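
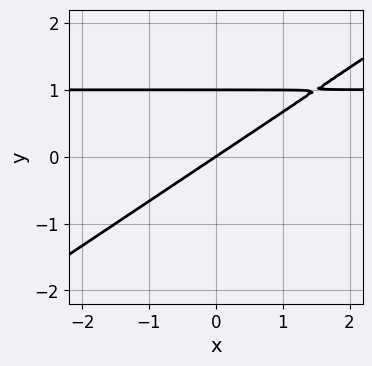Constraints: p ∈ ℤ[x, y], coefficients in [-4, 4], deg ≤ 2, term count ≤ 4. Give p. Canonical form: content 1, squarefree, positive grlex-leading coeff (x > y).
2*x*y - 3*y^2 - 2*x + 3*y

(a) The degree is 2 — a generic line meets the curve in up to 2 points.
(b) Reading off the gridlines: one x-axis crossing is at x = 0; among the integer gridlines, it crosses the y-axis at y ∈ {0, 1}.
(c) Matching integer coefficients to the picture gives p.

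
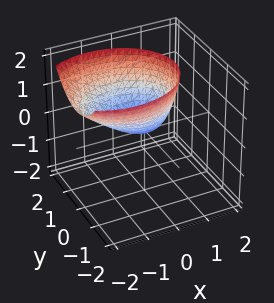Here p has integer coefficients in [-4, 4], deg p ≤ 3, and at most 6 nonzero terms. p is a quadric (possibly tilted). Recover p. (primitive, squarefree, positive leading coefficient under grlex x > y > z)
First, degree: the shape is more complex than any degree-1 surface, so deg p = 2.
Next, against the integer gridlines: one z-axis crossing is at z = 0; it meets the y-axis at y = 0 (among the integer gridlines); it meets the x-axis at x = 0 (among the integer gridlines).
Finally, the integer polynomial consistent with all of this is the stated p.

2*x^2 + 2*x*z + 3*y^2 - 3*z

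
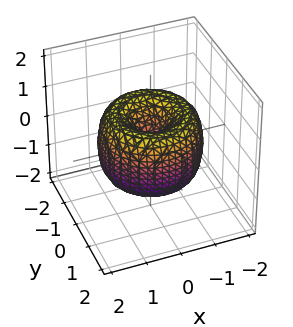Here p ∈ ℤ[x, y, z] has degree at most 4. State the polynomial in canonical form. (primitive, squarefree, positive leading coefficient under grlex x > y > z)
First, the degree is 4 — a generic line meets the surface in up to 4 points.
Next, symmetries: rotational symmetry about the z-axis ⇒ p depends on x, y only through x² + y².
Then, observable constraints: one y-axis crossing is at y = 0; it crosses the x-axis at the gridline x = 0; it meets the z-axis at z = 0 (among the integer gridlines); a circular section at z = -1 has radius exactly 1.
Finally, these observations pin down the coefficients.

x^4 + 2*x^2*y^2 + y^4 - 2*x^2 - 2*y^2 + z^2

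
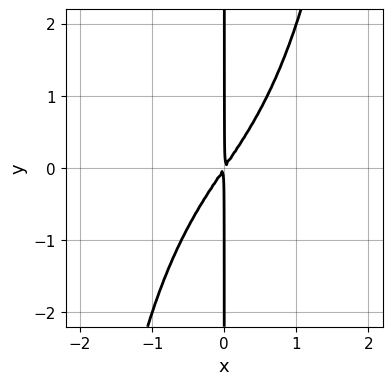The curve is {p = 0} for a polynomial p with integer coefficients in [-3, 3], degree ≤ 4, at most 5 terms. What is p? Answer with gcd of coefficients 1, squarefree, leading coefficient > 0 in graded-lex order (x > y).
Degree: the shape is more complex than any degree-3 curve, so deg p = 4.
Against the integer gridlines: every point of the y-axis in the box is on the curve.
Matching integer coefficients to the picture gives p.

x^4 + 3*x^2 - 2*x*y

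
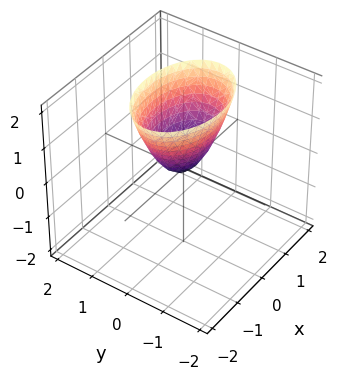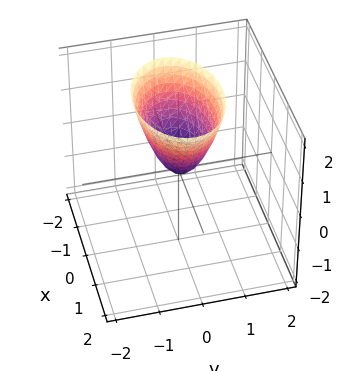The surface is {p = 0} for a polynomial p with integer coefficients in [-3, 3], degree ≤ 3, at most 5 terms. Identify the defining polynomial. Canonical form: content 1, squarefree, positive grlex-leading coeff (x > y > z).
x^2 + 2*y^2 - z

Degree: a paraboloid; a quadric, so deg p = 2.
Symmetries: the y ↦ −y reflection is a symmetry, so y appears only in even powers; it's symmetric under x → −x, forcing even powers of x.
Checking where it meets the axes: one z-axis crossing is at z = 0; it meets the x-axis at x = 0 (among the integer gridlines); it crosses the y-axis at the gridline y = 0.
Together with the visible shape, these determine p as stated.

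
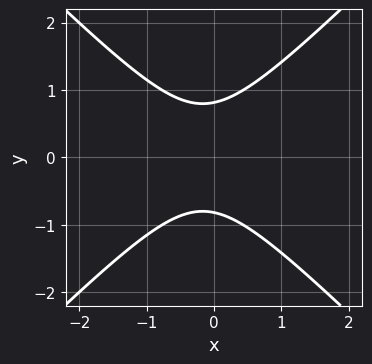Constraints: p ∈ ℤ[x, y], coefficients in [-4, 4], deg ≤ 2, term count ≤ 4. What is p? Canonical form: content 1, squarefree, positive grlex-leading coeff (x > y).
1. Degree: the shape is more complex than any degree-1 curve, so deg p = 2.
2. Symmetries: mirror symmetry y ↦ −y ⇒ only even powers of y.
3. Checking where it meets the axes: it misses every integer gridline on the x-axis.
4. Solving for integer coefficients yields p as stated.

3*x^2 - 3*y^2 + x + 2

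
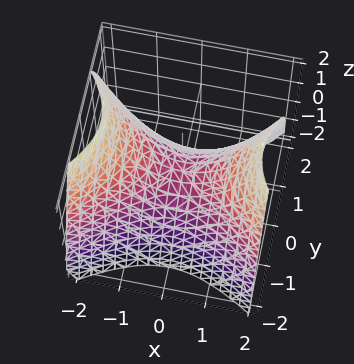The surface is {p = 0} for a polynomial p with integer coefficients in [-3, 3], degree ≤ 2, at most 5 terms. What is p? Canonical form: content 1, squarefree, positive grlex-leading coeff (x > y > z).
First, the degree is 2 — a saddle surface; a quadric.
Next, symmetries: mirror symmetry y ↦ −y ⇒ only even powers of y; mirror symmetry x ↦ −x ⇒ only even powers of x.
Next, checking where it meets the axes: one z-axis crossing is at z = 0; one y-axis crossing is at y = 0; it crosses the x-axis at the gridline x = 0.
Finally, fitting integer coefficients to these (and the overall shape) gives p.

2*x^2 - 3*y^2 - 3*z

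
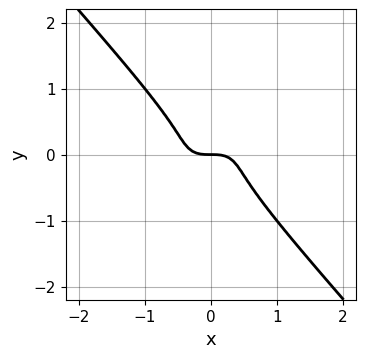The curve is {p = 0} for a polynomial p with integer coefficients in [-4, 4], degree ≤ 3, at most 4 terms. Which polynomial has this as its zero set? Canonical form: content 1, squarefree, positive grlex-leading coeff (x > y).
(a) The degree is 3 — a generic line meets the curve in up to 3 points.
(b) Checking where it meets the axes: one x-axis crossing is at x = 0; it meets the y-axis at y = 0 (among the integer gridlines).
(c) Matching integer coefficients to the picture gives p.

2*x^3 - 2*x^2*y + 3*y^3 + y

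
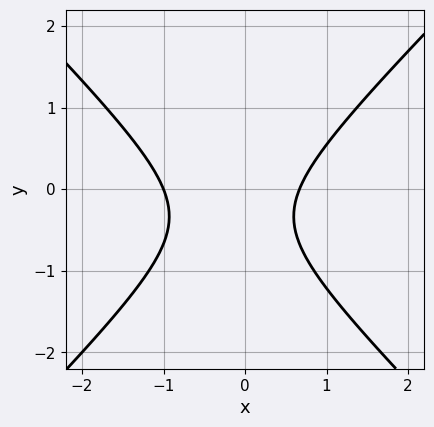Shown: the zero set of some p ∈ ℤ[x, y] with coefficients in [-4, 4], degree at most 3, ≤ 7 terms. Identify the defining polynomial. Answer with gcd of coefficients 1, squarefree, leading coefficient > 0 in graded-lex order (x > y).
3*x^2 - 3*y^2 + x - 2*y - 2

deg p = 2.
Checking where it meets the axes: it misses every integer gridline on the y-axis; it crosses the x-axis at the gridline x = -1.
Putting this together gives p.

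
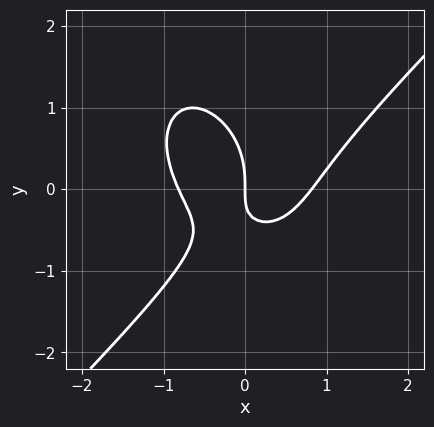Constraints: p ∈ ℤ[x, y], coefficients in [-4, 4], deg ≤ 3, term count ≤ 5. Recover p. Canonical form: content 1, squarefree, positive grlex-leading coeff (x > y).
Degree: the shape is more complex than any degree-2 curve, so deg p = 3.
From the axis intercepts and sections: it meets the y-axis at y = 0 (among the integer gridlines); one x-axis crossing is at x = 0.
Putting this together gives p.

3*x^3 - x^2*y - 2*y^3 - 3*x*y - 2*x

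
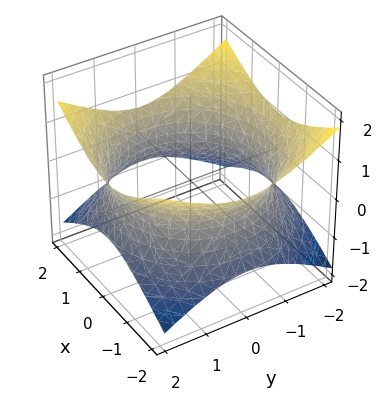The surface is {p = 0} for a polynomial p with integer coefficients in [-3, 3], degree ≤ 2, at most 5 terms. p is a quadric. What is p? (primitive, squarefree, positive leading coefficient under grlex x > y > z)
First, degree: one connected sheet with a waist; a quadric, so deg p = 2.
Next, symmetries: mirror symmetry z ↦ −z ⇒ only even powers of z; the z-axis is an axis of rotation, so x and y enter only as x² + y².
Then, from the axis intercepts and sections: the surface avoids every integer z-axis point in the box; a circular section at z = 0 has radius between 1 and 2.
Finally, solving for integer coefficients yields p as stated.

x^2 + y^2 - 2*z^2 - 3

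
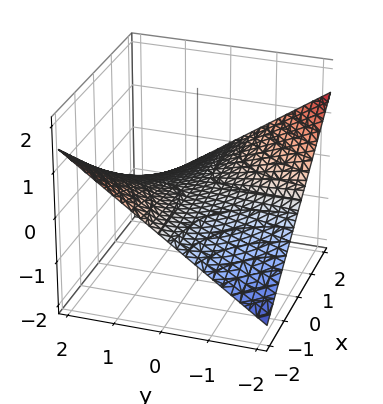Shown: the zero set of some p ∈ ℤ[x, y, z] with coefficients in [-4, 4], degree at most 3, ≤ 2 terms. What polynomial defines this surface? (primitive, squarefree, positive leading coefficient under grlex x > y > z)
x*y + 3*z

First, degree: a saddle surface; a quadric, so deg p = 2.
Next, reading off the gridlines: one z-axis crossing is at z = 0; the visible y-axis segment lies entirely on the surface; every point of the x-axis in the box is on the surface.
Finally, solving for integer coefficients yields p as stated.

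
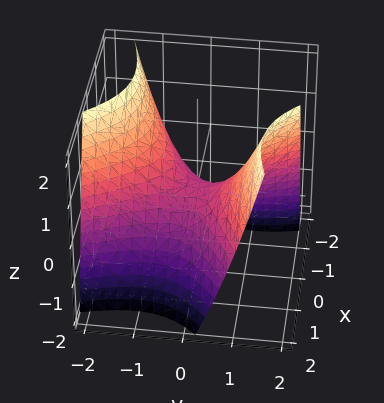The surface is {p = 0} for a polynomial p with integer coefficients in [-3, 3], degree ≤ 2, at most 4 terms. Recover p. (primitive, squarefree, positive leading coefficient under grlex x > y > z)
First, the degree is 2 — a generic line meets the surface in up to 2 points.
Next, from the visible intercepts: it crosses the y-axis at the gridline y = 0; it crosses the x-axis at the gridline x = 0; it meets the z-axis at z = 0 (among the integer gridlines).
Finally, matching integer coefficients to the picture gives p.

2*x^2 - 3*x*y - 2*y^2 + 3*z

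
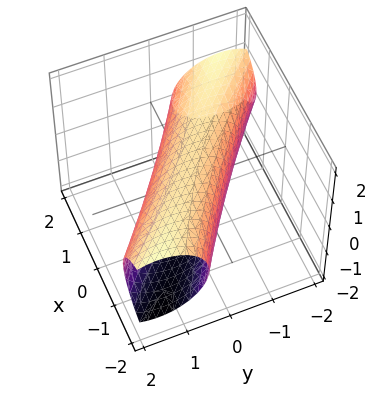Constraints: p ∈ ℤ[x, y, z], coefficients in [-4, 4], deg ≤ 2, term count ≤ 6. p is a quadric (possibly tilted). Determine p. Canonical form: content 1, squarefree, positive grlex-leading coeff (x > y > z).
1. deg p = 2. A generic line meets the surface in up to 2 points.
2. Reading off the gridlines: the z-axis gridline crossings are at z ∈ {-1, 1}; among the integer gridlines, it crosses the y-axis at y ∈ {-1, 1}.
3. Solving for integer coefficients yields p as stated.

x^2 + 3*x*y + 2*y^2 + 2*z^2 - 2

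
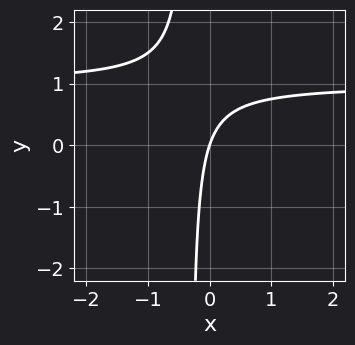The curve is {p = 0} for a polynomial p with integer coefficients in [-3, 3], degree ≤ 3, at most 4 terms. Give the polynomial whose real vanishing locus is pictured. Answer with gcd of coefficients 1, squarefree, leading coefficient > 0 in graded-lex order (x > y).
3*x*y - 3*x + y

1. Degree: a generic line meets the curve in up to 2 points, so deg p = 2.
2. From the axis intercepts and sections: it crosses the x-axis at the gridline x = 0; it meets the y-axis at y = 0 (among the integer gridlines).
3. Matching integer coefficients to the picture gives p.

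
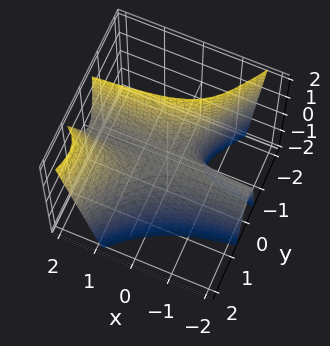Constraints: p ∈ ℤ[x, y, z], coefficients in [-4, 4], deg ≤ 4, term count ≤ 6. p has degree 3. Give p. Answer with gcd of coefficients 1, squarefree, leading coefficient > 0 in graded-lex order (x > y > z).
3*x*y^2 - 2*y^3 - y*z - z

1. deg p = 3. The shape is more complex than any degree-2 surface.
2. From the visible intercepts: it meets the z-axis at z = 0 (among the integer gridlines); one y-axis crossing is at y = 0; the visible x-axis segment lies entirely on the surface.
3. Together with the visible shape, these determine p as stated.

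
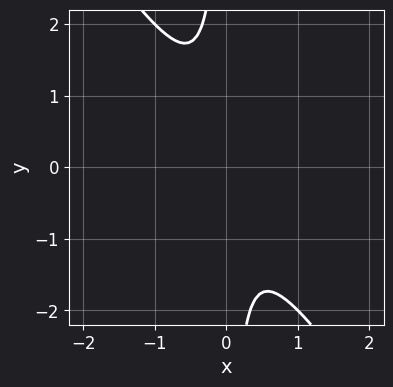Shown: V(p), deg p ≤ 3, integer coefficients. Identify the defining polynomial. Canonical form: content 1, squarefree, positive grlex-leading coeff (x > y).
First, degree: no degree-1 curve has this shape, so deg p = 2.
Next, against the integer gridlines: it misses every integer gridline on the x-axis; no y-intercept at any integer in the box.
Finally, assembling these constraints gives the stated polynomial.

3*x^2 + 2*x*y + 1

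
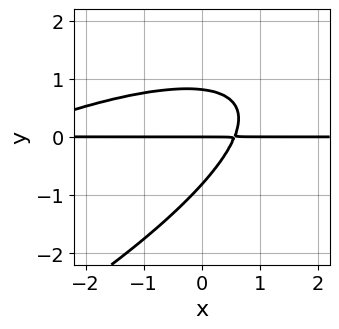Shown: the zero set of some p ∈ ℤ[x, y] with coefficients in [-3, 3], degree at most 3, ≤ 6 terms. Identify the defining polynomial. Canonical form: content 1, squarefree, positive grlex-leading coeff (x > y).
x^2*y - 3*x*y^2 + 3*y^3 + 3*x*y - 2*y

First, the degree is 3 — no degree-2 curve has this shape.
Then, from the axis intercepts and sections: one y-axis crossing is at y = 0; every point of the x-axis in the box is on the curve.
Finally, assembling these constraints gives the stated polynomial.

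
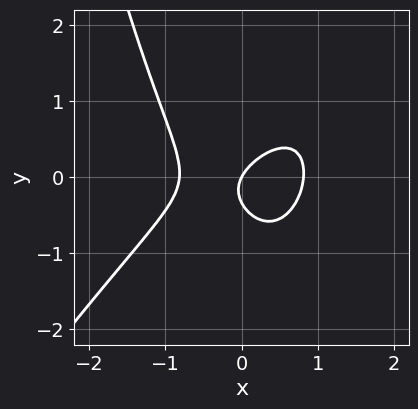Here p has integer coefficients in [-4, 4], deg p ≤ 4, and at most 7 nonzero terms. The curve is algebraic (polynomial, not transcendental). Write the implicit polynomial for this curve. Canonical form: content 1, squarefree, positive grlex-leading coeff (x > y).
3*x^3 - 2*x^2*y + 3*y^2 - 2*x + y

The degree is 3 — the shape is more complex than any degree-2 curve.
Against the integer gridlines: it meets the y-axis at y = 0 (among the integer gridlines); one x-axis crossing is at x = 0.
Solving for integer coefficients yields p as stated.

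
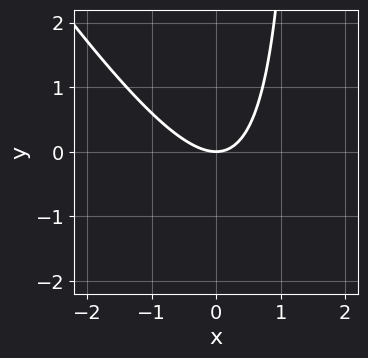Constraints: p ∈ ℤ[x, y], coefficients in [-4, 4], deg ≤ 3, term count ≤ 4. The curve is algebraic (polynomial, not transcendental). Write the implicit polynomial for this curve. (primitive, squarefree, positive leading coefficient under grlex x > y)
3*x^2 + 2*x*y - 3*y

First, deg p = 2.
Next, checking where it meets the axes: it meets the y-axis at y = 0 (among the integer gridlines); it meets the x-axis at x = 0 (among the integer gridlines).
Finally, solving for integer coefficients yields p as stated.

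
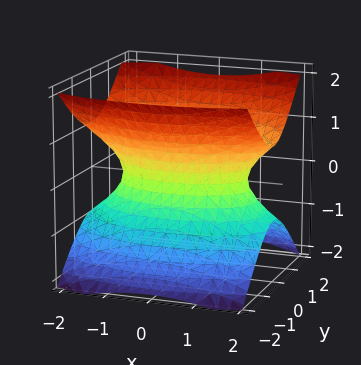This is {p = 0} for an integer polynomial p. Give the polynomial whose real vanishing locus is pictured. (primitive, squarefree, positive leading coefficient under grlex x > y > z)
First, degree: an hourglass — one-sheet hyperboloid; a quadric, so deg p = 2.
Then, symmetries: the y ↦ −y reflection is a symmetry, so y appears only in even powers; mirror symmetry x ↦ −x ⇒ only even powers of x; the z ↦ −z reflection is a symmetry, so z appears only in even powers.
Next, against the integer gridlines: the surface avoids every integer z-axis point in the box.
Finally, the integer polynomial consistent with all of this is the stated p.

x^2 + 3*y^2 - 3*z^2 - 2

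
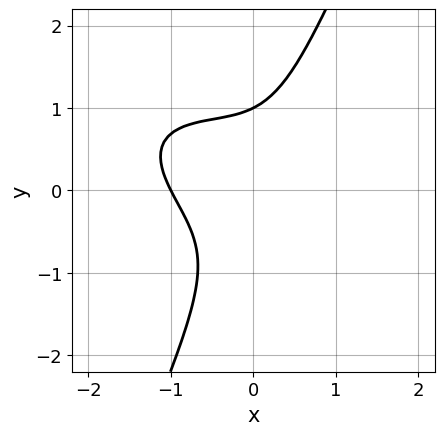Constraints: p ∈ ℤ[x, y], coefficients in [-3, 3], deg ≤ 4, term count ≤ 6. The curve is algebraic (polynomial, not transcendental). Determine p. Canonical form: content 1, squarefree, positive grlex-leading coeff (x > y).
First, degree: no degree-2 curve has this shape, so deg p = 3.
Then, from the visible intercepts: one x-axis crossing is at x = -1; it crosses the y-axis at the gridline y = 1.
Finally, fitting integer coefficients to these (and the overall shape) gives p.

2*x^3 + 3*x^2*y + 3*x*y^2 - 2*y^3 + 2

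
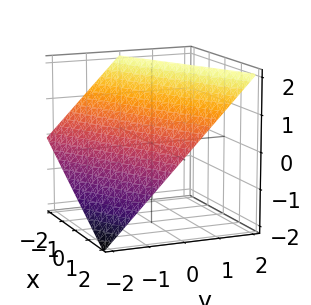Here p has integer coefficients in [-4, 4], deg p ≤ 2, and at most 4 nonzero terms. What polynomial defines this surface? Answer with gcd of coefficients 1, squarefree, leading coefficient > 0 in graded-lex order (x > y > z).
Degree: every cross-section is a straight line — this is a plane, so deg p = 1.
Observable constraints: one y-axis crossing is at y = -1; one x-axis crossing is at x = 2.
Fitting integer coefficients to these (and the overall shape) gives p.

x - 2*y + 2*z - 2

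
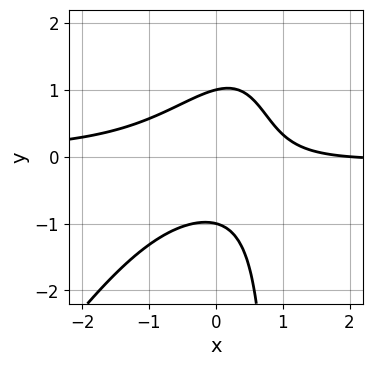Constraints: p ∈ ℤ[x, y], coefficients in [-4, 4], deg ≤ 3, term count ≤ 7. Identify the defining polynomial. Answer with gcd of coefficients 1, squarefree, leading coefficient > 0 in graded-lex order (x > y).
3*x^2*y - 2*x*y^2 + 2*y^2 + x - 2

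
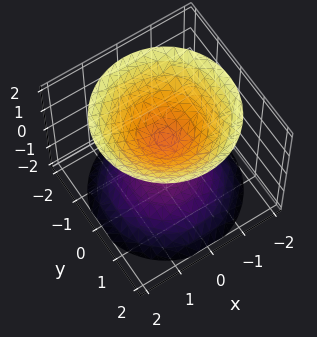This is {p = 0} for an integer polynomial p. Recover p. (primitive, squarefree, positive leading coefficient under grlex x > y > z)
First, there are 2 components. Treating them together as one polynomial.
Then, degree: two sheets facing apart; a quadric, so deg p = 2.
Then, symmetries: it's symmetric under z → −z, forcing even powers of z; every cross-section ⟂ z is a circle, so x, y appear only via x² + y².
Next, observable constraints: a circular section at z = -2 has radius between 1 and 2; the surface avoids every integer x-axis point in the box; the surface avoids every integer y-axis point in the box.
Finally, matching integer coefficients to the picture gives p.

2*x^2 + 2*y^2 - 2*z^2 + 1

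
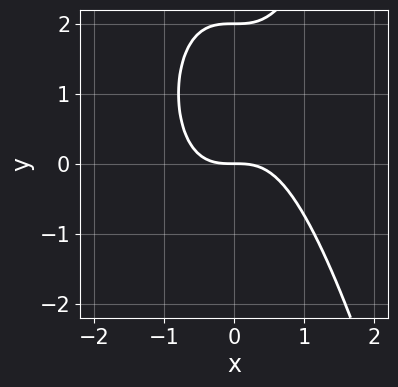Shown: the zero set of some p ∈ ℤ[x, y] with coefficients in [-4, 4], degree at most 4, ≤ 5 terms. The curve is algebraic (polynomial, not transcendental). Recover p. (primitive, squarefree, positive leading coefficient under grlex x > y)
1. deg p = 3. No degree-2 curve has this shape.
2. Against the integer gridlines: among the integer gridlines, it crosses the y-axis at y ∈ {0, 2}; one x-axis crossing is at x = 0.
3. Solving for integer coefficients yields p as stated.

2*x^3 - y^2 + 2*y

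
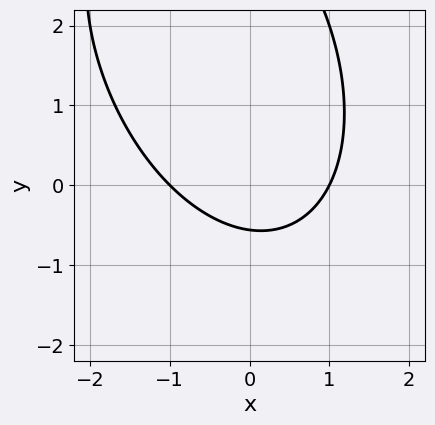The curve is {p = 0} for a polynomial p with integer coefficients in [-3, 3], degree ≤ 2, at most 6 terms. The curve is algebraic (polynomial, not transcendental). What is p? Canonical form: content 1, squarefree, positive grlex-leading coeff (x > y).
1. Degree: the shape is more complex than any degree-1 curve, so deg p = 2.
2. Reading off the gridlines: the x-axis gridline crossings are at x ∈ {-1, 1}.
3. Putting this together gives p.

2*x^2 + x*y + y^2 - 3*y - 2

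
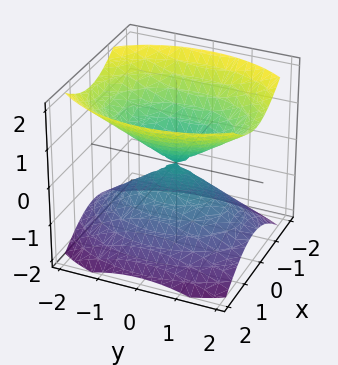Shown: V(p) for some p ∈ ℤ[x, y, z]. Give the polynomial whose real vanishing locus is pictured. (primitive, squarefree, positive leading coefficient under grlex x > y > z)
2*x^2 + y^2 - 2*z^2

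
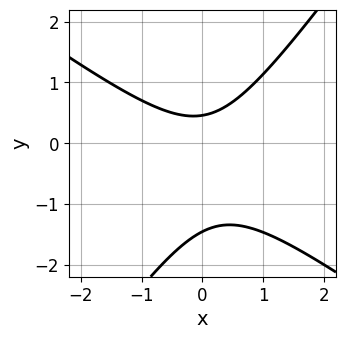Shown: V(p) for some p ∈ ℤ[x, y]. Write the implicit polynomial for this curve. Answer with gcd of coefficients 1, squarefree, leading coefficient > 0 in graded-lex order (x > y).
First, degree: a generic line meets the curve in up to 2 points, so deg p = 2.
Next, against the integer gridlines: it misses every integer gridline on the x-axis.
Finally, putting this together gives p.

3*x^2 + 2*x*y - 3*y^2 - 3*y + 2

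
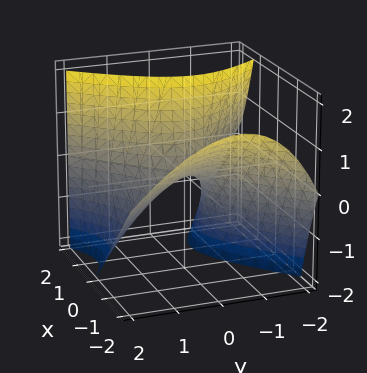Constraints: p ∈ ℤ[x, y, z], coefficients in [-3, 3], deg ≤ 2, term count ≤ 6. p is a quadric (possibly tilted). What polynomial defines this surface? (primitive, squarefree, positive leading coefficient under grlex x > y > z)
2*x^2 + 2*x*z - 2*y^2 - y*z - 2*z

First, the degree is 2 — a generic line meets the surface in up to 2 points.
Then, from the visible intercepts: it crosses the y-axis at the gridline y = 0; it crosses the x-axis at the gridline x = 0; it crosses the z-axis at the gridline z = 0.
Finally, assembling these constraints gives the stated polynomial.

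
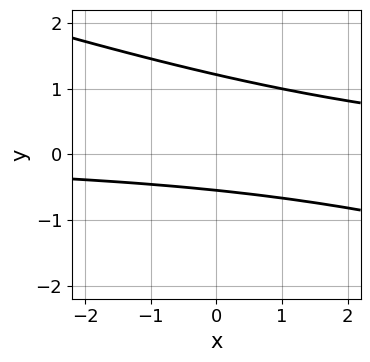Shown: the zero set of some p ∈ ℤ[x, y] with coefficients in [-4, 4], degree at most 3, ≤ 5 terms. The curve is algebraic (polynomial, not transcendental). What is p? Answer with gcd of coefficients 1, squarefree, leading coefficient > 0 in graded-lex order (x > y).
1. deg p = 2.
2. Observable constraints: no x-intercept at any integer in the box.
3. The integer polynomial consistent with all of this is the stated p.

x*y + 3*y^2 - 2*y - 2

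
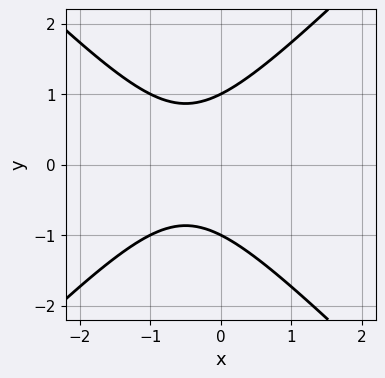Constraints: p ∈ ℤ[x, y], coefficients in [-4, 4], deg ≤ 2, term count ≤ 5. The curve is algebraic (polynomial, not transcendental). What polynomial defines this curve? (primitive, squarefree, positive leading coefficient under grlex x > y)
(a) The degree is 2 — a generic line meets the curve in up to 2 points.
(b) Symmetries: the y ↦ −y reflection is a symmetry, so y appears only in even powers.
(c) From the axis intercepts and sections: the curve avoids every integer x-axis point in the box; among the integer gridlines, it crosses the y-axis at y ∈ {-1, 1}.
(d) These observations pin down the coefficients.

x^2 - y^2 + x + 1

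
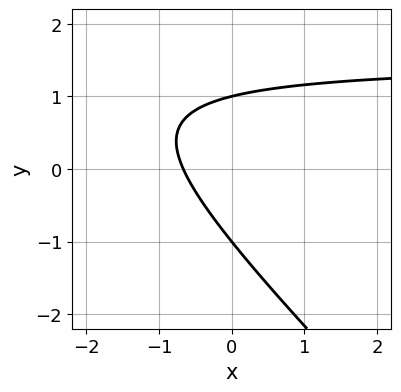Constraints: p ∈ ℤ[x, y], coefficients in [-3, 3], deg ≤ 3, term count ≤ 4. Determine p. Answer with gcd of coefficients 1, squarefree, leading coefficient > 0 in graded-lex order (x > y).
Degree: no degree-1 curve has this shape, so deg p = 2.
From the axis intercepts and sections: among the integer gridlines, it crosses the y-axis at y ∈ {-1, 1}.
Putting this together gives p.

2*x*y + 2*y^2 - 3*x - 2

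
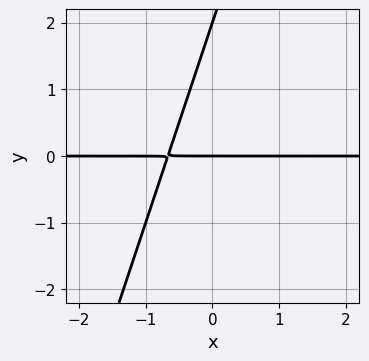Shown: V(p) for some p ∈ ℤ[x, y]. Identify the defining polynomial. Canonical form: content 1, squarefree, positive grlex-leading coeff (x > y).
3*x*y - y^2 + 2*y

1. Degree: a generic line meets the curve in up to 2 points, so deg p = 2.
2. Against the integer gridlines: the y-axis gridline crossings are at y ∈ {0, 2}; the visible x-axis segment lies entirely on the curve.
3. Solving for integer coefficients yields p as stated.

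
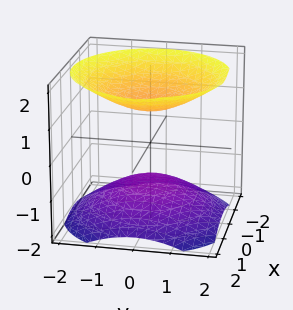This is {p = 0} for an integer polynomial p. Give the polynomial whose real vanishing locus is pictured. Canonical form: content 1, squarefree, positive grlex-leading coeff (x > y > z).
2*x^2 + 2*y^2 - 3*z^2 + 3

First, I count 2 distinct pieces. They look like related sheets of one shape, so recover p as a whole.
Next, degree: two sheets facing apart; a quadric, so deg p = 2.
Next, symmetries: mirror symmetry z ↦ −z ⇒ only even powers of z; the surface is invariant under rotation about z: p = q(x² + y², z).
Then, observable constraints: among the integer gridlines, it crosses the z-axis at z ∈ {-1, 1}; it misses every integer gridline on the x-axis; it misses every integer gridline on the y-axis.
Finally, together with the visible shape, these determine p as stated.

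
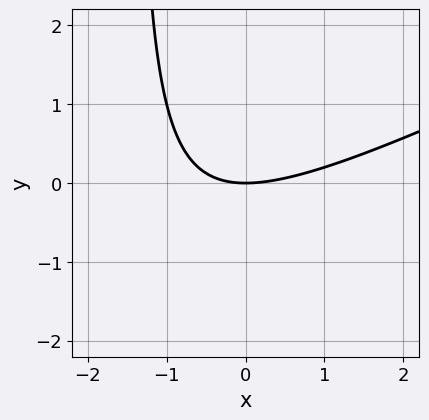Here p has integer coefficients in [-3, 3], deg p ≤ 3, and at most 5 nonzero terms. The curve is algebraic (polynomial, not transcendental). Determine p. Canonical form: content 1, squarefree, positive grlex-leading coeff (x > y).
x^2 - 2*x*y - 3*y

Degree: a generic line meets the curve in up to 2 points, so deg p = 2.
From the visible intercepts: one y-axis crossing is at y = 0; one x-axis crossing is at x = 0.
Matching integer coefficients to the picture gives p.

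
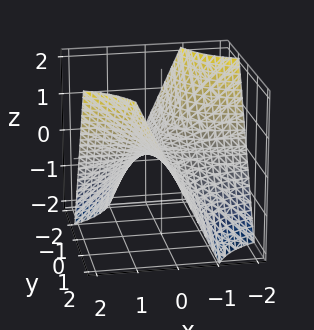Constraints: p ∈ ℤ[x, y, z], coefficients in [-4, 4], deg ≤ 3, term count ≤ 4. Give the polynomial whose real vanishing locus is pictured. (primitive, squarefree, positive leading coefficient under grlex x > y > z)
Degree: a hyperbolic paraboloid; a quadric, so deg p = 2.
Reading off the gridlines: every point of the y-axis in the box is on the surface; every point of the x-axis in the box is on the surface; it crosses the z-axis at the gridline z = 0.
These observations pin down the coefficients.

x*y - z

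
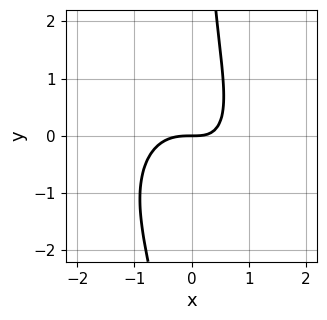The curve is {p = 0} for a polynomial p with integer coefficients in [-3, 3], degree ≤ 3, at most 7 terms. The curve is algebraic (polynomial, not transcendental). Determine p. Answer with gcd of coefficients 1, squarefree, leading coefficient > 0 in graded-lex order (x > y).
3*x^3 + x^2*y + 2*x*y^2 + 2*x*y - 3*y

deg p = 3. The shape is more complex than any degree-2 curve.
From the visible intercepts: it meets the x-axis at x = 0 (among the integer gridlines); it meets the y-axis at y = 0 (among the integer gridlines).
Putting this together gives p.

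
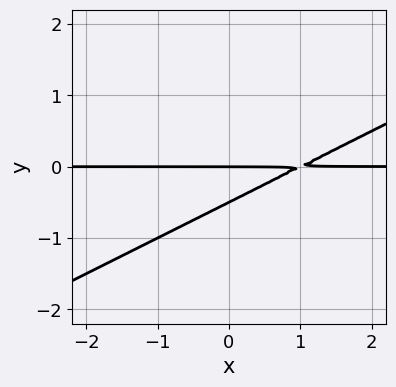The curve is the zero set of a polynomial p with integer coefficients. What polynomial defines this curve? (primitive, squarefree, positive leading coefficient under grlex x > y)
x*y - 2*y^2 - y

First, the degree is 2 — the shape is more complex than any degree-1 curve.
Then, reading off the gridlines: it crosses the y-axis at the gridline y = 0; the visible x-axis segment lies entirely on the curve.
Finally, putting this together gives p.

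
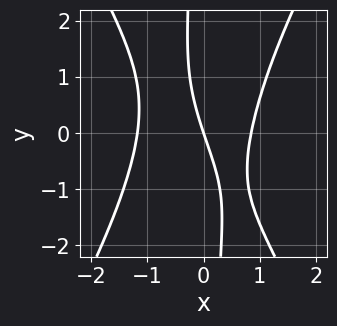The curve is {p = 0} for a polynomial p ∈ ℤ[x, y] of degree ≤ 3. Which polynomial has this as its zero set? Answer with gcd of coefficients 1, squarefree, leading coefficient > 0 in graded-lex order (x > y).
(a) Degree: the shape is more complex than any degree-2 curve, so deg p = 3.
(b) From the axis intercepts and sections: one x-axis crossing is at x = 0; it meets the y-axis at y = 0 (among the integer gridlines).
(c) The integer polynomial consistent with all of this is the stated p.

3*x^3 - x*y^2 + x^2 - 3*x - y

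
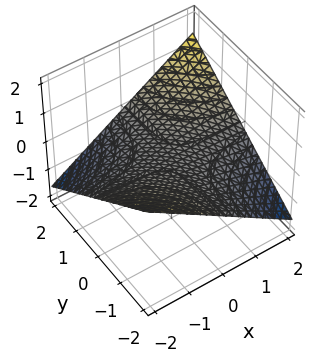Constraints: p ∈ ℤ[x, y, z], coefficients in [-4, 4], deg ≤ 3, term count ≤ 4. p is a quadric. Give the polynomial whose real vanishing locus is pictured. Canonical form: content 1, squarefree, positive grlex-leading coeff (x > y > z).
x*y - 3*z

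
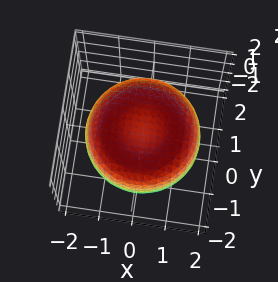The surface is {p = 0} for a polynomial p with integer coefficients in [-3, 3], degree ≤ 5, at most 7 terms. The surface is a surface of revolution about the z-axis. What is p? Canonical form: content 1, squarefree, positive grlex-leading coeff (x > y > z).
1. Degree: a generic line meets the surface in up to 4 points, so deg p = 4.
2. Symmetries: rotational symmetry about the z-axis ⇒ p depends on x, y only through x² + y².
3. Against the integer gridlines: a circular section at z = -1 has radius exactly 1.
4. These observations pin down the coefficients.

x^4 + 2*x^2*y^2 + y^4 - 2*x^2 - 2*y^2 + 3*z^2 - 2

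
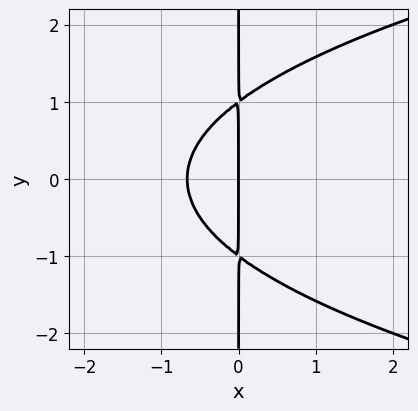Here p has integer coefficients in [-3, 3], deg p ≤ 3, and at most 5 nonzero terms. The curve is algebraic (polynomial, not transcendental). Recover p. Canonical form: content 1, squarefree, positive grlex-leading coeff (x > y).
2*x*y^2 - 3*x^2 - 2*x

First, degree: no degree-2 curve has this shape, so deg p = 3.
Next, symmetries: it's symmetric under y → −y, forcing even powers of y.
Next, observable constraints: it crosses the x-axis at the gridline x = 0; the visible y-axis segment lies entirely on the curve.
Finally, together with the visible shape, these determine p as stated.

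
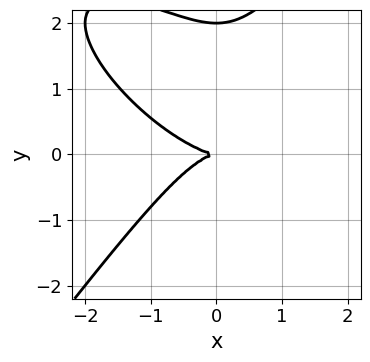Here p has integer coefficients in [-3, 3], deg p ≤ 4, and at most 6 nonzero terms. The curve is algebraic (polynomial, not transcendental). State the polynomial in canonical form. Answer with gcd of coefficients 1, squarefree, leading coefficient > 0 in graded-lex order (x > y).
First, the degree is 3 — a generic line meets the curve in up to 3 points.
Next, checking where it meets the axes: the y-axis gridline crossings are at y ∈ {0, 2}; one x-axis crossing is at x = 0.
Finally, the integer polynomial consistent with all of this is the stated p.

x^3 + x^2*y - y^3 + 2*y^2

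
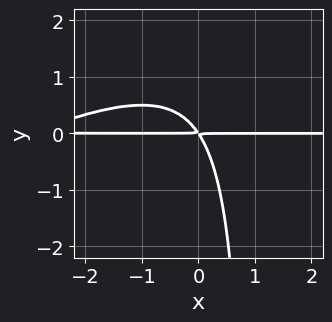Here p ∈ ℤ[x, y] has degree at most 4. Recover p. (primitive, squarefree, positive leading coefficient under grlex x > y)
1. deg p = 3. No degree-2 curve has this shape.
2. Observable constraints: every point of the x-axis in the box is on the curve.
3. The integer polynomial consistent with all of this is the stated p.

x^2*y - 2*x*y^2 + 3*x*y + 2*y^2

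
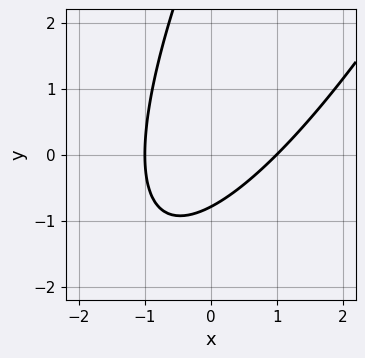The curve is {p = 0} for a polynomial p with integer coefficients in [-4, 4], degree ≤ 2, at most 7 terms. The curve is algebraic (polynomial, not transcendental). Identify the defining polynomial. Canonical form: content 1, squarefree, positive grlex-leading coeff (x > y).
3*x^2 - 3*x*y + y^2 - 3*y - 3

1. The degree is 2 — a generic line meets the curve in up to 2 points.
2. Checking where it meets the axes: among the integer gridlines, it crosses the x-axis at x ∈ {-1, 1}.
3. Assembling these constraints gives the stated polynomial.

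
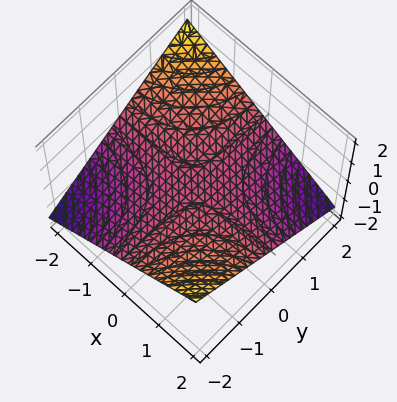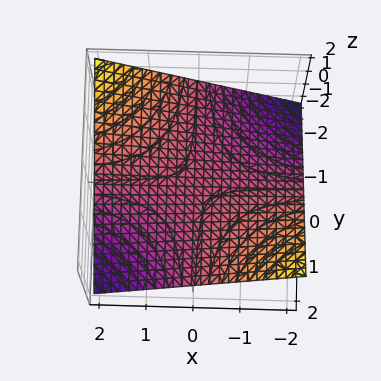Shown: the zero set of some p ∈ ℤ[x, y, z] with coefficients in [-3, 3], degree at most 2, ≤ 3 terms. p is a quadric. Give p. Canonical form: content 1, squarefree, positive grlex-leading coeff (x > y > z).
x*y + 3*z

1. deg p = 2. A hyperbolic paraboloid; a quadric.
2. Checking where it meets the axes: the visible x-axis segment lies entirely on the surface; the visible y-axis segment lies entirely on the surface; it crosses the z-axis at the gridline z = 0.
3. These observations pin down the coefficients.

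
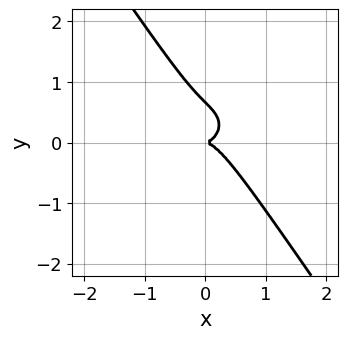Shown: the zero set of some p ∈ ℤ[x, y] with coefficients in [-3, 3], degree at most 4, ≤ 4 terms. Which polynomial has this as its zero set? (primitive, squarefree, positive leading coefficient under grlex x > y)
3*x^3 + 3*x*y^2 + 3*y^3 - 2*y^2

(a) Degree: the shape is more complex than any degree-2 curve, so deg p = 3.
(b) From the axis intercepts and sections: it meets the y-axis at y = 0 (among the integer gridlines); one x-axis crossing is at x = 0.
(c) The integer polynomial consistent with all of this is the stated p.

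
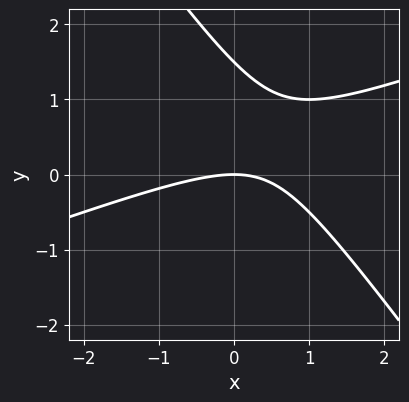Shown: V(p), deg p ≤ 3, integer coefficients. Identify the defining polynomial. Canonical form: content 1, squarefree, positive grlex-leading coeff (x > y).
1. The degree is 2 — no degree-1 curve has this shape.
2. Reading off the gridlines: it crosses the y-axis at the gridline y = 0; one x-axis crossing is at x = 0.
3. Together with the visible shape, these determine p as stated.

x^2 - 2*x*y - 2*y^2 + 3*y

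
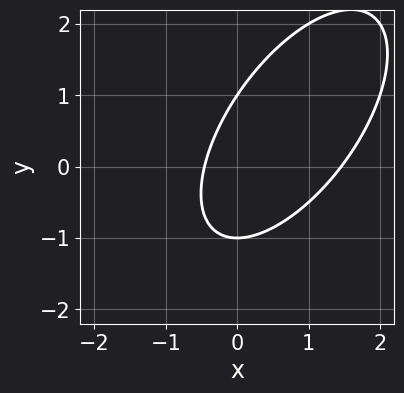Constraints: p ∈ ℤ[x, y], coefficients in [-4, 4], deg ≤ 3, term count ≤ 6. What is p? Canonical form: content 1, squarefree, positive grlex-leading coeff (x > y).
1. Degree: no degree-1 curve has this shape, so deg p = 2.
2. Reading off the gridlines: among the integer gridlines, it crosses the y-axis at y ∈ {-1, 1}.
3. Together with the visible shape, these determine p as stated.

3*x^2 - 3*x*y + 2*y^2 - 3*x - 2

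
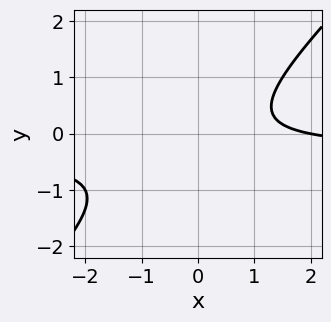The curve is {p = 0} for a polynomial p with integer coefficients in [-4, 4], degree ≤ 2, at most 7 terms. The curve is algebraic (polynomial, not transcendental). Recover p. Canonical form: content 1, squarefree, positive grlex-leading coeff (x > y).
deg p = 2. A generic line meets the curve in up to 2 points.
From the axis intercepts and sections: one x-axis crossing is at x = 2; the curve avoids every integer y-axis point in the box.
Matching integer coefficients to the picture gives p.

3*x*y - 3*y^2 + x - y - 2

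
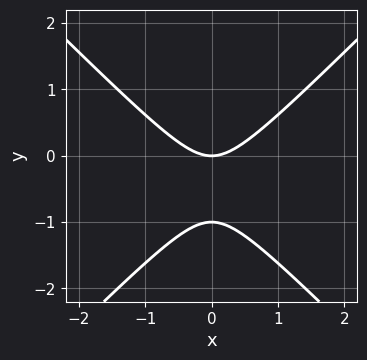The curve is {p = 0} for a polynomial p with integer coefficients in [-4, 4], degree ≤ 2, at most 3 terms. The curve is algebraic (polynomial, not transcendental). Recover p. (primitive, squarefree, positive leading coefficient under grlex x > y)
1. The degree is 2 — a generic line meets the curve in up to 2 points.
2. Symmetries: the x ↦ −x reflection is a symmetry, so x appears only in even powers.
3. Checking where it meets the axes: the y-axis gridline crossings are at y ∈ {-1, 0}; it meets the x-axis at x = 0 (among the integer gridlines).
4. These observations pin down the coefficients.

x^2 - y^2 - y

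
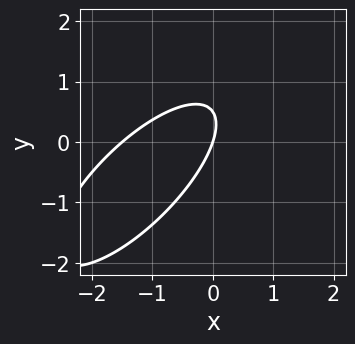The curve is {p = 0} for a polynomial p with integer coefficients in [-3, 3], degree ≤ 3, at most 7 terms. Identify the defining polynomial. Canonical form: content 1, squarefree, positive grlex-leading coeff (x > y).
2*x^2 - 3*x*y + 2*y^2 + 3*x - y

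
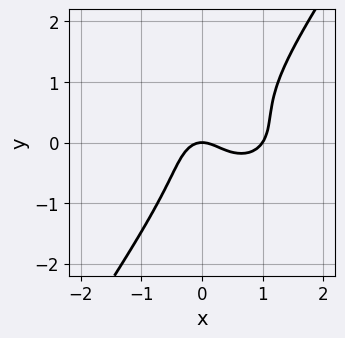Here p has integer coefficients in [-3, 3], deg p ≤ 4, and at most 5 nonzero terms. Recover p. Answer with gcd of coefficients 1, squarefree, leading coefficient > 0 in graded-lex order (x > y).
3*x^3 + 3*x*y^2 - 3*y^3 - 3*x^2 - 2*y

(a) The degree is 3 — the shape is more complex than any degree-2 curve.
(b) From the axis intercepts and sections: it meets the y-axis at y = 0 (among the integer gridlines); the x-axis gridline crossings are at x ∈ {0, 1}.
(c) Fitting integer coefficients to these (and the overall shape) gives p.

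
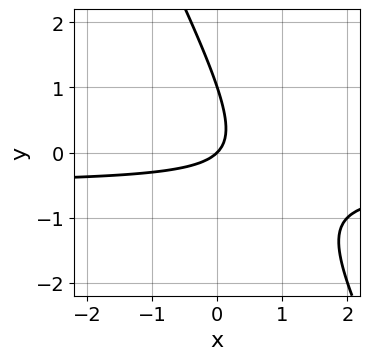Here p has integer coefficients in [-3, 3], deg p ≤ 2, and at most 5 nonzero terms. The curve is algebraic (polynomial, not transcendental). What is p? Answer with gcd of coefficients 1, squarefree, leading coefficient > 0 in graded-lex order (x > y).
First, deg p = 2. No degree-1 curve has this shape.
Next, checking where it meets the axes: it crosses the x-axis at the gridline x = 0; among the integer gridlines, it crosses the y-axis at y ∈ {0, 1}.
Finally, these observations pin down the coefficients.

2*x*y + y^2 + x - y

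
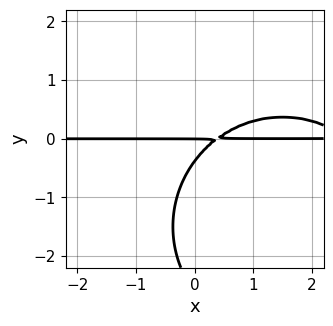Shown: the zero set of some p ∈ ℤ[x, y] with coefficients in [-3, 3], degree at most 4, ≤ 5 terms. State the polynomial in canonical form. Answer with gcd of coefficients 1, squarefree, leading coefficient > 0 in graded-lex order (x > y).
x^2*y + y^3 - 3*x*y + 3*y^2 + y

Degree: no degree-2 curve has this shape, so deg p = 3.
From the visible intercepts: it meets the y-axis at y = 0 (among the integer gridlines); the visible x-axis segment lies entirely on the curve.
Assembling these constraints gives the stated polynomial.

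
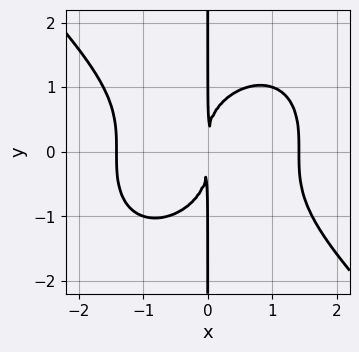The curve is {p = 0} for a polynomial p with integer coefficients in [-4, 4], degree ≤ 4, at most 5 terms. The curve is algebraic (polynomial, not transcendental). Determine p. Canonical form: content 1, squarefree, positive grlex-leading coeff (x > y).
x^4 + x*y^3 - 2*x^2

First, the degree is 4 — the shape is more complex than any degree-3 curve.
Then, from the visible intercepts: the visible y-axis segment lies entirely on the curve.
Finally, solving for integer coefficients yields p as stated.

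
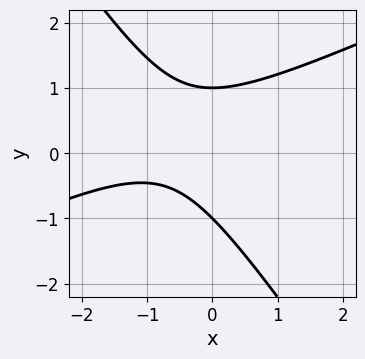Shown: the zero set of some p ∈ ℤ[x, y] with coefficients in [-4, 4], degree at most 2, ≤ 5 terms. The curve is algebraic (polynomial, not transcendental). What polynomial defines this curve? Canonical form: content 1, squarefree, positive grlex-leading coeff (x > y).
2*x^2 - 3*x*y - 3*y^2 + 3*x + 3

First, deg p = 2. The shape is more complex than any degree-1 curve.
Then, against the integer gridlines: among the integer gridlines, it crosses the y-axis at y ∈ {-1, 1}; the curve avoids every integer x-axis point in the box.
Finally, together with the visible shape, these determine p as stated.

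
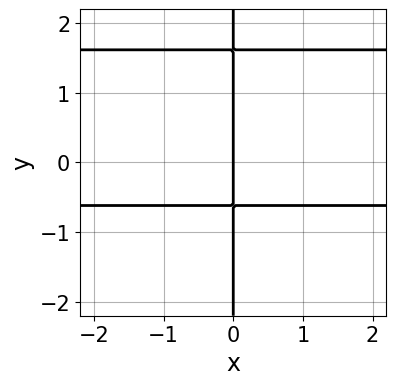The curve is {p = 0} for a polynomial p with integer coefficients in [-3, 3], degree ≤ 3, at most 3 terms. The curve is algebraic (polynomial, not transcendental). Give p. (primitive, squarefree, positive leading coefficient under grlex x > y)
x*y^2 - x*y - x

First, degree: no degree-2 curve has this shape, so deg p = 3.
Next, checking where it meets the axes: one x-axis crossing is at x = 0; every point of the y-axis in the box is on the curve.
Finally, matching integer coefficients to the picture gives p.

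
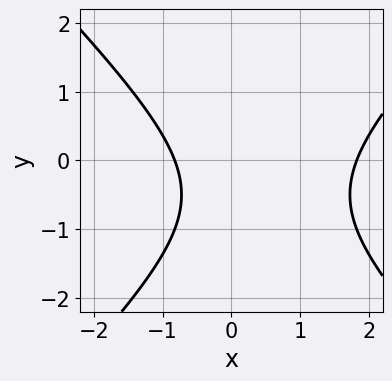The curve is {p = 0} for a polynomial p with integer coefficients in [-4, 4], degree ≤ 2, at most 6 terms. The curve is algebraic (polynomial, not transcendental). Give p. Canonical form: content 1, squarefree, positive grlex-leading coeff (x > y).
(a) The degree is 2 — a generic line meets the curve in up to 2 points.
(b) From the visible intercepts: the curve avoids every integer y-axis point in the box.
(c) Together with the visible shape, these determine p as stated.

2*x^2 - 2*y^2 - 2*x - 2*y - 3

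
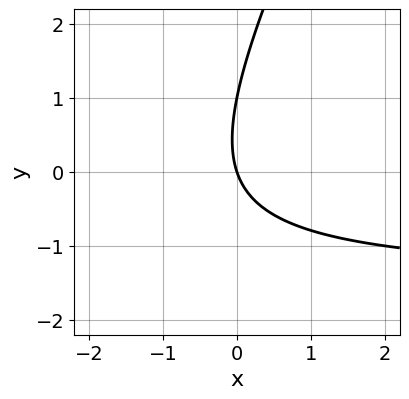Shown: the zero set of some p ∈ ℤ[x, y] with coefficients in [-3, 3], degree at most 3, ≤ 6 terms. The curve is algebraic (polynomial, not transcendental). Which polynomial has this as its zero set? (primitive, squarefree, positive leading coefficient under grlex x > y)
First, deg p = 2.
Then, against the integer gridlines: it meets the x-axis at x = 0 (among the integer gridlines); the y-axis gridline crossings are at y ∈ {0, 1}.
Finally, assembling these constraints gives the stated polynomial.

2*x*y - y^2 + 3*x + y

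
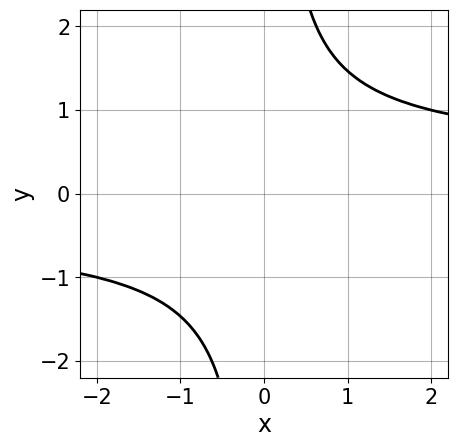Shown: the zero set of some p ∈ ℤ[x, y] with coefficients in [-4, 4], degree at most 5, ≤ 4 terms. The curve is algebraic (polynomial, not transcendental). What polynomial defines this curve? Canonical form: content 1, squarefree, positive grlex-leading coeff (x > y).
(a) The degree is 4 — a generic line meets the curve in up to 4 points.
(b) Observable constraints: no x-intercept at any integer in the box; it misses every integer gridline on the y-axis.
(c) The integer polynomial consistent with all of this is the stated p.

x*y^3 - y^2 - 1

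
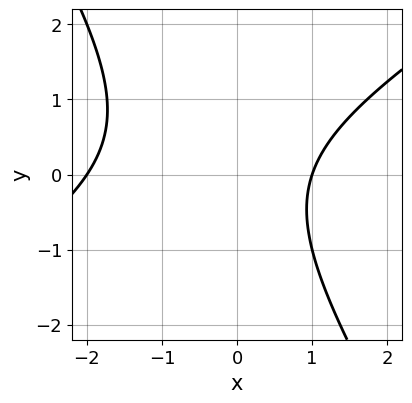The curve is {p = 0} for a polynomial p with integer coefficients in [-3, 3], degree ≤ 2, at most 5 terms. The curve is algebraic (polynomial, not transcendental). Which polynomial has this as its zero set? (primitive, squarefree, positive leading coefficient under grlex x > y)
x^2 - x*y - y^2 + x - 2

(a) Degree: a generic line meets the curve in up to 2 points, so deg p = 2.
(b) Observable constraints: no y-intercept at any integer in the box; the x-axis gridline crossings are at x ∈ {-2, 1}.
(c) Together with the visible shape, these determine p as stated.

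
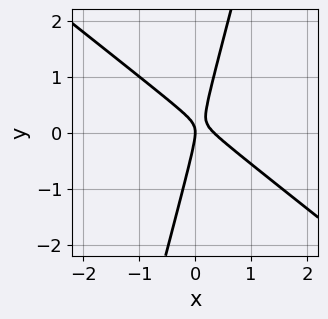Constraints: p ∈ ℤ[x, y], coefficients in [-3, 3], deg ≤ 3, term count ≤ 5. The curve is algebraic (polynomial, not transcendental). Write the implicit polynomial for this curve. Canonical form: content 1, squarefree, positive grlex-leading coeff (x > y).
3*x^2 + 3*x*y - y^2 - x

(a) Degree: the shape is more complex than any degree-1 curve, so deg p = 2.
(b) From the axis intercepts and sections: it meets the x-axis at x = 0 (among the integer gridlines); it crosses the y-axis at the gridline y = 0.
(c) These observations pin down the coefficients.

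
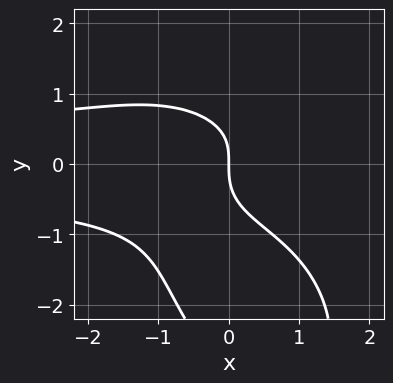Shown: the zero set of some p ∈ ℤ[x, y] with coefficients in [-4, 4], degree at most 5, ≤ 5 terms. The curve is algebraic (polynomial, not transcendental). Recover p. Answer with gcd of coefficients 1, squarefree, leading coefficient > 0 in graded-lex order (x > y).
First, degree: no degree-3 curve has this shape, so deg p = 4.
Next, checking where it meets the axes: one x-axis crossing is at x = 0; one y-axis crossing is at y = 0.
Finally, these observations pin down the coefficients.

2*x^2*y^2 + x*y^3 + y^4 + 3*y^3 + 3*x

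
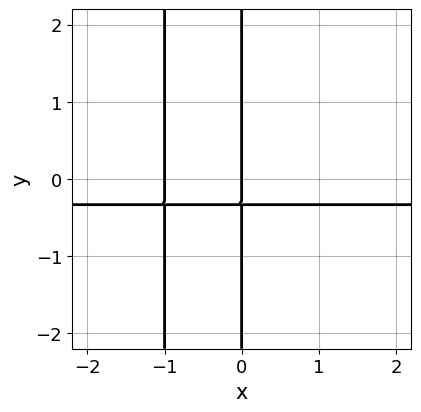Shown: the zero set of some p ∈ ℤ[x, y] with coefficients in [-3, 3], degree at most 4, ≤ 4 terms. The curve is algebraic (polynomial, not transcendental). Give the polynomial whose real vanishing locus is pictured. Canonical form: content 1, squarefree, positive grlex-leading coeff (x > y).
The degree is 3 — a generic line meets the curve in up to 3 points.
Observable constraints: every point of the y-axis in the box is on the curve; the x-axis gridline crossings are at x ∈ {-1, 0}.
Putting this together gives p.

3*x^2*y + x^2 + 3*x*y + x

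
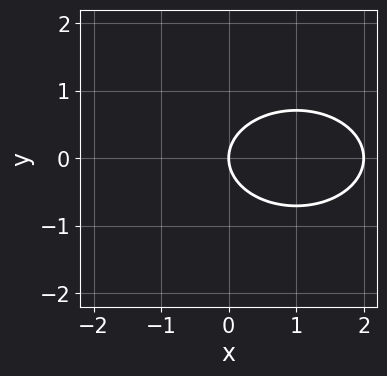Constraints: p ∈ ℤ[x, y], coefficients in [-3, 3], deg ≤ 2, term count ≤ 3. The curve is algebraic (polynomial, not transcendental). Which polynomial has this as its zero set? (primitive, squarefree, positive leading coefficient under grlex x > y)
x^2 + 2*y^2 - 2*x

1. deg p = 2. A generic line meets the curve in up to 2 points.
2. Symmetries: the y ↦ −y reflection is a symmetry, so y appears only in even powers.
3. Against the integer gridlines: it meets the y-axis at y = 0 (among the integer gridlines); among the integer gridlines, it crosses the x-axis at x ∈ {0, 2}.
4. Matching integer coefficients to the picture gives p.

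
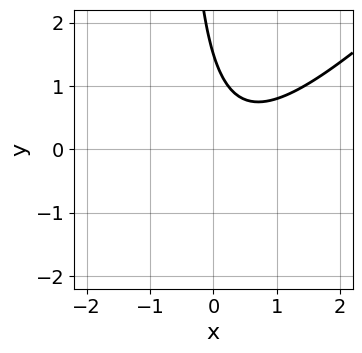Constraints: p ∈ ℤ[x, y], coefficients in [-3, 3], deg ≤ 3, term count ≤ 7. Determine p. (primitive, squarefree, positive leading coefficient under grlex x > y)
3*x^2 - 3*x*y - 2*x - 2*y + 3

Degree: no degree-1 curve has this shape, so deg p = 2.
From the visible intercepts: it misses every integer gridline on the x-axis.
Fitting integer coefficients to these (and the overall shape) gives p.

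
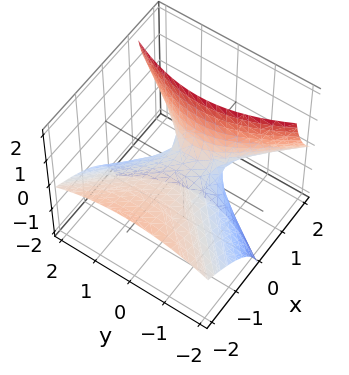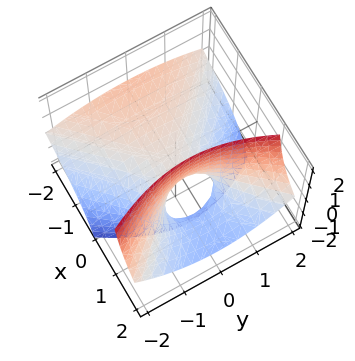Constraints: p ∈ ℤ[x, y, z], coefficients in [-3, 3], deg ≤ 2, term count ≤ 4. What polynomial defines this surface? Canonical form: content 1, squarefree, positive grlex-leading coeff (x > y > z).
1. deg p = 2.
2. Checking where it meets the axes: it crosses the z-axis at the gridline z = 0; one x-axis crossing is at x = 0.
3. Fitting integer coefficients to these (and the overall shape) gives p.

x^2 + 3*x*z - y^2 - 2*z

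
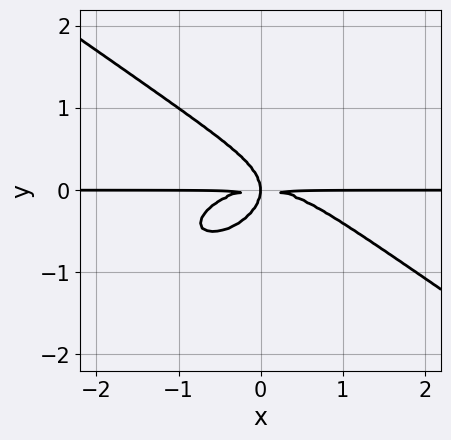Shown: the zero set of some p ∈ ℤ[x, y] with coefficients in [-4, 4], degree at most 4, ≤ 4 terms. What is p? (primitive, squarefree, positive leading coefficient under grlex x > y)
deg p = 4. No degree-3 curve has this shape.
Against the integer gridlines: every point of the x-axis in the box is on the curve.
Putting this together gives p.

x^3*y + 3*y^4 + 2*x*y^2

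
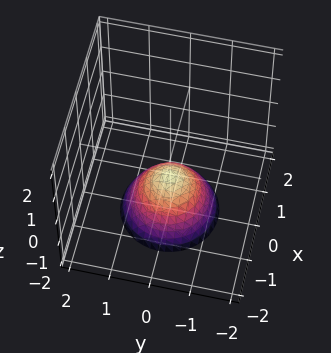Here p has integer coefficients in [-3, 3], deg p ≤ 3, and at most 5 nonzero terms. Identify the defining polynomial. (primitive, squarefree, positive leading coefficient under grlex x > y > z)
(a) deg p = 2.
(b) Symmetries: every cross-section ⟂ z is a circle, so x, y appear only via x² + y².
(c) From the axis intercepts and sections: a circular section at z = -2 has radius between 1 and 2; no x-intercept at any integer in the box.
(d) Putting this together gives p.

3*x^2 + 3*y^2 + 3*z + 2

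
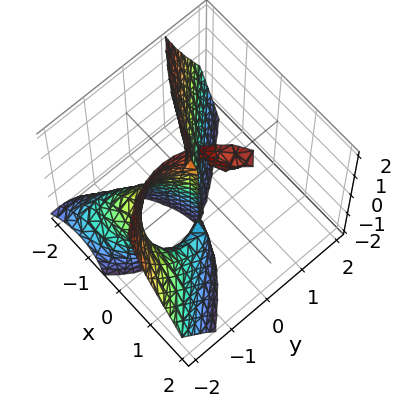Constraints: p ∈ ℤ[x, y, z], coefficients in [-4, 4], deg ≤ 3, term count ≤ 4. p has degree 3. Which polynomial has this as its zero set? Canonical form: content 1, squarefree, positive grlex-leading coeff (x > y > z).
(a) The picture has 2 separate pieces. They look like related sheets of one shape, so recover p as a whole.
(b) The degree is 3 — no degree-2 surface has this shape.
(c) Checking where it meets the axes: the visible z-axis segment lies entirely on the surface; it meets the y-axis at y = 0 (among the integer gridlines); it meets the x-axis at x = 0 (among the integer gridlines).
(d) Together with the visible shape, these determine p as stated.

2*x^3 - 3*x*y*z + 2*y^3 + 3*y^2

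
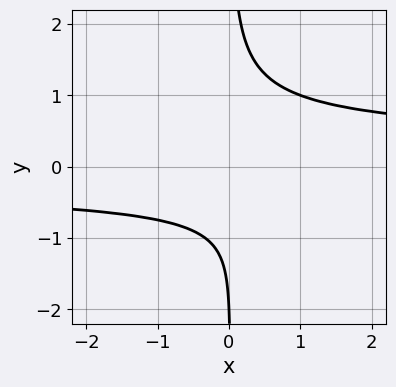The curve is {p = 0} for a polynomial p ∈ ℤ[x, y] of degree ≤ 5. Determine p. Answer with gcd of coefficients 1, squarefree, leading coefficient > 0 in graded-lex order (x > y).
3*x*y^3 - y - 2

Degree: no degree-3 curve has this shape, so deg p = 4.
Observable constraints: it misses every integer gridline on the x-axis; one y-axis crossing is at y = -2.
Together with the visible shape, these determine p as stated.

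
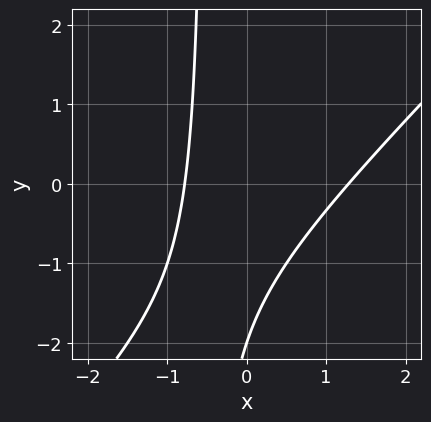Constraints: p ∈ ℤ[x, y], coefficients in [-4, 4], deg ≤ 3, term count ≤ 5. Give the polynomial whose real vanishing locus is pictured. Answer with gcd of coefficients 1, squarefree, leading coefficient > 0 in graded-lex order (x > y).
(a) deg p = 2. A generic line meets the curve in up to 2 points.
(b) Reading off the gridlines: it meets the y-axis at y = -2 (among the integer gridlines).
(c) Assembling these constraints gives the stated polynomial.

2*x^2 - 2*x*y - x - y - 2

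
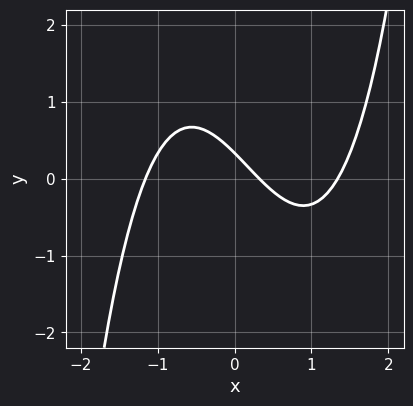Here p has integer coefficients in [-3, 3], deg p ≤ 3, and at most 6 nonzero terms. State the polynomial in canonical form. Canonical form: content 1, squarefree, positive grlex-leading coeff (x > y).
2*x^3 - x^2 - 3*x - 3*y + 1

deg p = 3. No degree-2 curve has this shape.
Putting this together gives p.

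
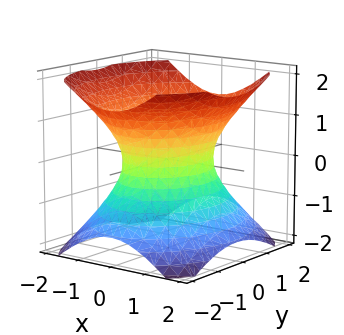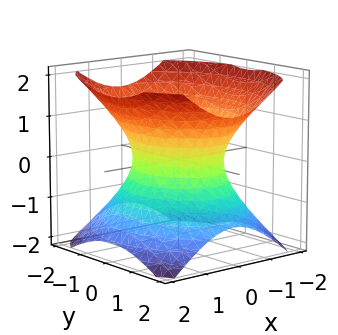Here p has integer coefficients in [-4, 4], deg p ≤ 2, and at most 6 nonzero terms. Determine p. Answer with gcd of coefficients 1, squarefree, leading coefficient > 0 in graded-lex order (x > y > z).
3*x^2 + 2*y^2 - 3*z^2 - 3

The degree is 2 — one connected sheet with a waist; a quadric.
Symmetries: it's symmetric under z → −z, forcing even powers of z; the x ↦ −x reflection is a symmetry, so x appears only in even powers; mirror symmetry y ↦ −y ⇒ only even powers of y.
Checking where it meets the axes: the x-axis gridline crossings are at x ∈ {-1, 1}; it misses every integer gridline on the z-axis.
These observations pin down the coefficients.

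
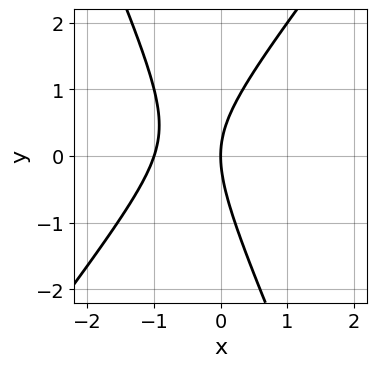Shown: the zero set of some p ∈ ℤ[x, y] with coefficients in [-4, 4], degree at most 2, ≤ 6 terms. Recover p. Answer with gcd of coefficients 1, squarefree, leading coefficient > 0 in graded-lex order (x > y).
3*x^2 - x*y - y^2 + 3*x

1. The degree is 2 — the shape is more complex than any degree-1 curve.
2. Against the integer gridlines: the x-axis gridline crossings are at x ∈ {-1, 0}; one y-axis crossing is at y = 0.
3. Assembling these constraints gives the stated polynomial.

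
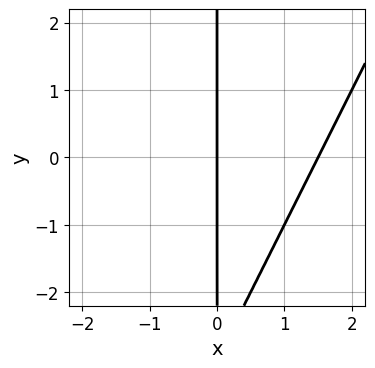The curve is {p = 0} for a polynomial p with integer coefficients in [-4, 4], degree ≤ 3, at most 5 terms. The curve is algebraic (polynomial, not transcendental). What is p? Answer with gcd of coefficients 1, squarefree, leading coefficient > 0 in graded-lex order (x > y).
First, the degree is 2 — a generic line meets the curve in up to 2 points.
Then, from the visible intercepts: it crosses the x-axis at the gridline x = 0; the visible y-axis segment lies entirely on the curve.
Finally, together with the visible shape, these determine p as stated.

2*x^2 - x*y - 3*x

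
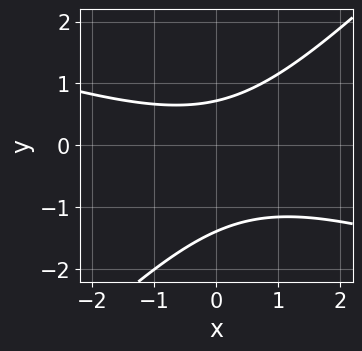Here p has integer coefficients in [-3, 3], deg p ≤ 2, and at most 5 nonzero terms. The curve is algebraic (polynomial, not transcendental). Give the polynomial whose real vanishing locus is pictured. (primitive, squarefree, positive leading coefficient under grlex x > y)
x^2 + 2*x*y - 3*y^2 - 2*y + 3

1. Degree: a generic line meets the curve in up to 2 points, so deg p = 2.
2. Reading off the gridlines: the curve avoids every integer x-axis point in the box.
3. Assembling these constraints gives the stated polynomial.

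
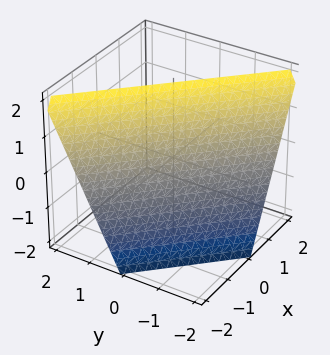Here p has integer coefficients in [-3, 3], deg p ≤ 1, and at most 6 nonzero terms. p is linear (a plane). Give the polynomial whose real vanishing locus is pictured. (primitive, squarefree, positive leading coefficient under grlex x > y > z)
1. Degree: every cross-section is a straight line — this is a plane, so deg p = 1.
2. From the axis intercepts and sections: it crosses the z-axis at the gridline z = 2; it meets the y-axis at y = -1 (among the integer gridlines).
3. Fitting integer coefficients to these (and the overall shape) gives p.

2*x + 2*y - z + 2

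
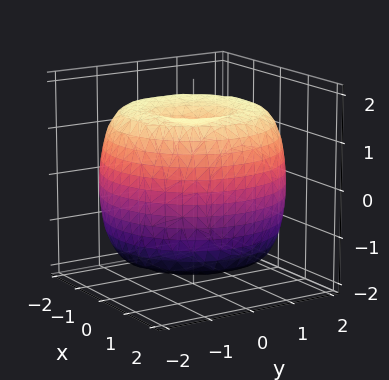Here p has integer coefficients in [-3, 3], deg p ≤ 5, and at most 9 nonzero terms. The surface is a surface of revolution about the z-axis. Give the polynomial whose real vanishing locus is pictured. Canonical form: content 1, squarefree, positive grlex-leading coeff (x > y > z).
1. deg p = 4. A generic line meets the surface in up to 4 points.
2. Symmetry: the surface is invariant under rotation about z: p = q(x² + y², z).
3. From the visible intercepts: a circular section at z = -1 has radius between 1 and 2.
4. Putting this together gives p.

x^4 + 2*x^2*y^2 + y^4 - 3*x^2 - 3*y^2 + 2*z^2 - 3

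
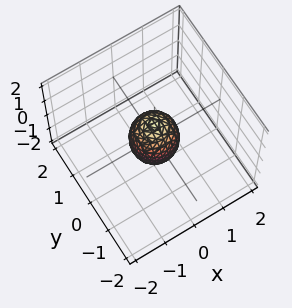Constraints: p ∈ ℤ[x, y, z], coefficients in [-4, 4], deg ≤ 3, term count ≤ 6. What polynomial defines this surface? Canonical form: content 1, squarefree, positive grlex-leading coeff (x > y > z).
2*x^2 + 2*y^2 + z^2 - 1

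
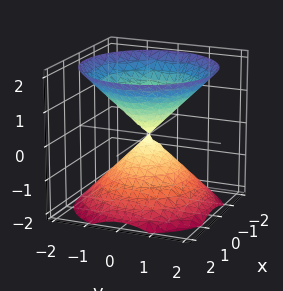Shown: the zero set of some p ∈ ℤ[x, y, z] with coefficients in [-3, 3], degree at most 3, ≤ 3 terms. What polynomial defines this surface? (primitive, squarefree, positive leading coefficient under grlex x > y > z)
x^2 + y^2 - z^2

(a) I count 2 distinct pieces.
(b) Degree: two nappes meeting at a single point; a quadric, so deg p = 2.
(c) Symmetries: every cross-section ⟂ z is a circle, so x, y appear only via x² + y²; the z ↦ −z reflection is a symmetry, so z appears only in even powers.
(d) From the visible intercepts: one x-axis crossing is at x = 0; it crosses the y-axis at the gridline y = 0.
(e) Together with the visible shape, these determine p as stated.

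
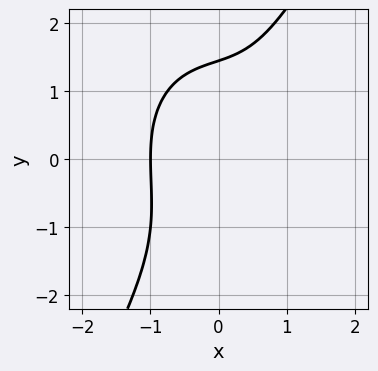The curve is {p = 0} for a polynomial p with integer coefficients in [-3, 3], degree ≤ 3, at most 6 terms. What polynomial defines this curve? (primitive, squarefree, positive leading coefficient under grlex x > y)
3*x^3 + x*y^2 - y^3 + 3

(a) The degree is 3 — no degree-2 curve has this shape.
(b) From the visible intercepts: one x-axis crossing is at x = -1.
(c) Assembling these constraints gives the stated polynomial.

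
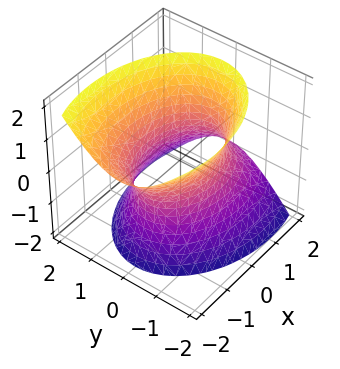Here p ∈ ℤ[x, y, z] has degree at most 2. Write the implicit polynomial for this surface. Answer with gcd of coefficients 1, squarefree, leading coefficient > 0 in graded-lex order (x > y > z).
x^2 + x*z + 2*y^2 - z^2 - 2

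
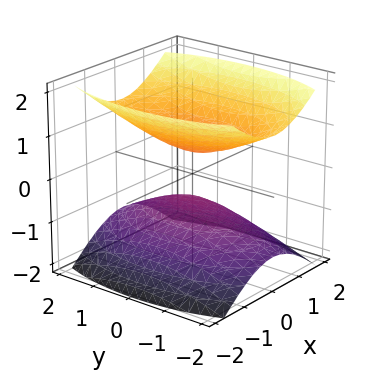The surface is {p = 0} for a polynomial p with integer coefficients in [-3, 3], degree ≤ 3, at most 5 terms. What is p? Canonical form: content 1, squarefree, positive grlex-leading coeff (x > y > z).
3*x^2 + y^2 - 3*z^2 + 1

1. I count 2 distinct pieces. Treating them together as one polynomial.
2. Degree: two separate bowl-shaped sheets opening away from each other; a quadric, so deg p = 2.
3. Symmetries: it's symmetric under y → −y, forcing even powers of y; mirror symmetry x ↦ −x ⇒ only even powers of x; mirror symmetry z ↦ −z ⇒ only even powers of z.
4. Against the integer gridlines: it misses every integer gridline on the x-axis; no y-intercept at any integer in the box.
5. The integer polynomial consistent with all of this is the stated p.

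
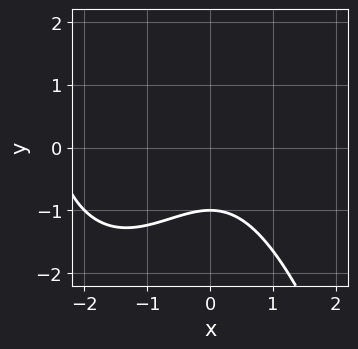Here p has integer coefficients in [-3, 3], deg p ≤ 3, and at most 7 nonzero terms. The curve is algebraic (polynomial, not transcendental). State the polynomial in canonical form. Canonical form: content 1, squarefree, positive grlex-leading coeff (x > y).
(a) deg p = 3. No degree-2 curve has this shape.
(b) From the visible intercepts: the curve avoids every integer x-axis point in the box; it crosses the y-axis at the gridline y = -1.
(c) Together with the visible shape, these determine p as stated.

x^3 + 2*x^2 - y^2 + 2*y + 3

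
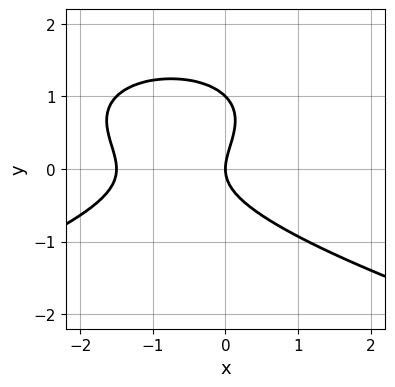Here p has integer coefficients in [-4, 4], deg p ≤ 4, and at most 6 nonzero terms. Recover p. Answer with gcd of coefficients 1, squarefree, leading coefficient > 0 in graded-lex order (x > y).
3*y^3 + 2*x^2 - 3*y^2 + 3*x

1. The degree is 3 — a generic line meets the curve in up to 3 points.
2. Observable constraints: the y-axis gridline crossings are at y ∈ {0, 1}; it crosses the x-axis at the gridline x = 0.
3. Together with the visible shape, these determine p as stated.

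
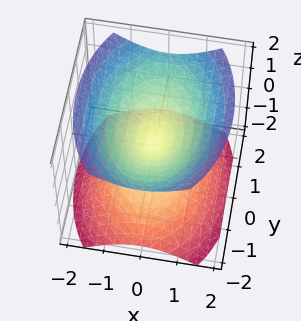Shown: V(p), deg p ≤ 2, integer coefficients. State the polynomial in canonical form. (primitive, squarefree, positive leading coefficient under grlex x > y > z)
2*x^2 + y^2 - 2*z^2

I count 2 distinct pieces. Treating them together as one polynomial.
Degree: two nappes meeting at a single point; a quadric, so deg p = 2.
Symmetries: the x ↦ −x reflection is a symmetry, so x appears only in even powers; mirror symmetry y ↦ −y ⇒ only even powers of y; mirror symmetry z ↦ −z ⇒ only even powers of z.
From the axis intercepts and sections: one z-axis crossing is at z = 0; one y-axis crossing is at y = 0; one x-axis crossing is at x = 0.
Fitting integer coefficients to these (and the overall shape) gives p.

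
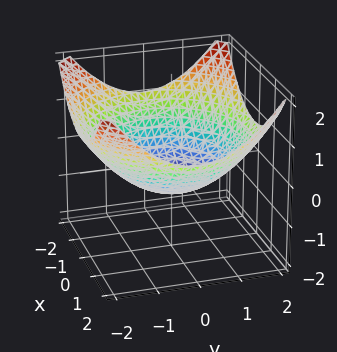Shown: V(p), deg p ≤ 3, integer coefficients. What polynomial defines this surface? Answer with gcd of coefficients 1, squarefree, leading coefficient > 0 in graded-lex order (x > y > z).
x^2 + y^2 - 3*z - 2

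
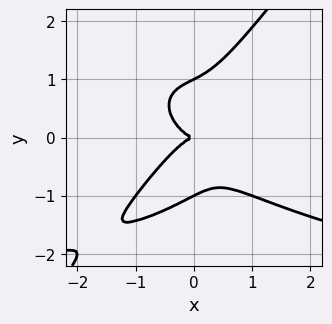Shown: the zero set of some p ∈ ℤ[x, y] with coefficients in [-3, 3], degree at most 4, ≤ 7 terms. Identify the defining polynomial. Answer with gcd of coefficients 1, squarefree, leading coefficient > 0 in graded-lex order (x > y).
x^3*y + 2*x*y^3 - 2*y^4 + 3*x^3 + 2*y^2

First, the degree is 4 — the shape is more complex than any degree-3 curve.
Then, against the integer gridlines: it meets the x-axis at x = 0 (among the integer gridlines); the y-axis gridline crossings are at y ∈ {-1, 0, 1}.
Finally, assembling these constraints gives the stated polynomial.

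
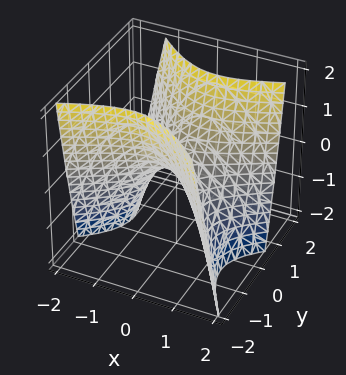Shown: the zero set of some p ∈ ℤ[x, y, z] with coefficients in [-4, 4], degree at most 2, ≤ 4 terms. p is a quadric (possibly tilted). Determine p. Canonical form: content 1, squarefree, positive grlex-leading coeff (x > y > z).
(a) deg p = 2. The shape is more complex than any degree-1 surface.
(b) From the axis intercepts and sections: it meets the z-axis at z = 0 (among the integer gridlines); it crosses the x-axis at the gridline x = 0.
(c) Fitting integer coefficients to these (and the overall shape) gives p.

2*x^2 - 2*x*y - 3*y^2 + 2*z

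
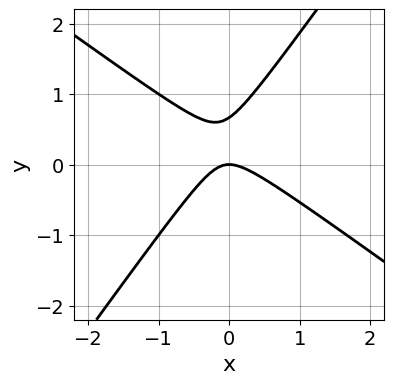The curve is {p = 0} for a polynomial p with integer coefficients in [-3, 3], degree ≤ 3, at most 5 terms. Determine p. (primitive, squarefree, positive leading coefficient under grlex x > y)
3*x^2 + 2*x*y - 3*y^2 + 2*y

(a) Degree: a generic line meets the curve in up to 2 points, so deg p = 2.
(b) Observable constraints: it crosses the y-axis at the gridline y = 0; it meets the x-axis at x = 0 (among the integer gridlines).
(c) Putting this together gives p.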